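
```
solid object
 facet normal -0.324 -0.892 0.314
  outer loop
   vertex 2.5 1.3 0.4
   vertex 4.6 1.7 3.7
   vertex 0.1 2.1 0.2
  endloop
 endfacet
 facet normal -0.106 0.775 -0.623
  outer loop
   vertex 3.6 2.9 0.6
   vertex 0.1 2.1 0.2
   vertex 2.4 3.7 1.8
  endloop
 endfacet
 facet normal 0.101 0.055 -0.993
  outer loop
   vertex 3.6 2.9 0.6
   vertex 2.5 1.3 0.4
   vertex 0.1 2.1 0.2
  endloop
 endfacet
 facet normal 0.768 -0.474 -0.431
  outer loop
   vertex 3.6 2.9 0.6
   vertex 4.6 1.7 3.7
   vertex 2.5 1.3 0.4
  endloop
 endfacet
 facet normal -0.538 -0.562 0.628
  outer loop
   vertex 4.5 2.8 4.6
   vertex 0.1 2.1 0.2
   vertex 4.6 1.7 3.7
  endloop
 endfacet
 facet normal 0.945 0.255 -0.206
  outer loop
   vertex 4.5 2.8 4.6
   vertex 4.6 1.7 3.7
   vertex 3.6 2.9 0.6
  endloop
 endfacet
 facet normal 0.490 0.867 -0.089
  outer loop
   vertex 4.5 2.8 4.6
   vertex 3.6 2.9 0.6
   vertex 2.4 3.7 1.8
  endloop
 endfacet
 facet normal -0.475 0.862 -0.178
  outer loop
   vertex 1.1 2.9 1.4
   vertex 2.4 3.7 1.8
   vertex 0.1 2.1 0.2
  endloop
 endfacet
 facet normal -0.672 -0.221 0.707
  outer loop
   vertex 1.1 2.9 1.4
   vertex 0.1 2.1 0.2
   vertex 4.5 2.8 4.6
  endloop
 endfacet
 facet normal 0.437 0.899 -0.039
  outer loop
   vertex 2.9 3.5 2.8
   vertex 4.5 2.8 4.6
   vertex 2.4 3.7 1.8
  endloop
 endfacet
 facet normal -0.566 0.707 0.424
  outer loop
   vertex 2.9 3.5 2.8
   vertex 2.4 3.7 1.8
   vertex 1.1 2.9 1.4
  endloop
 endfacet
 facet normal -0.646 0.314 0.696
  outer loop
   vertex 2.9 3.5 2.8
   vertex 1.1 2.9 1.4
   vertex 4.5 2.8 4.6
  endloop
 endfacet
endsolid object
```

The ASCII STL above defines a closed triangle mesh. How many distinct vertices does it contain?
8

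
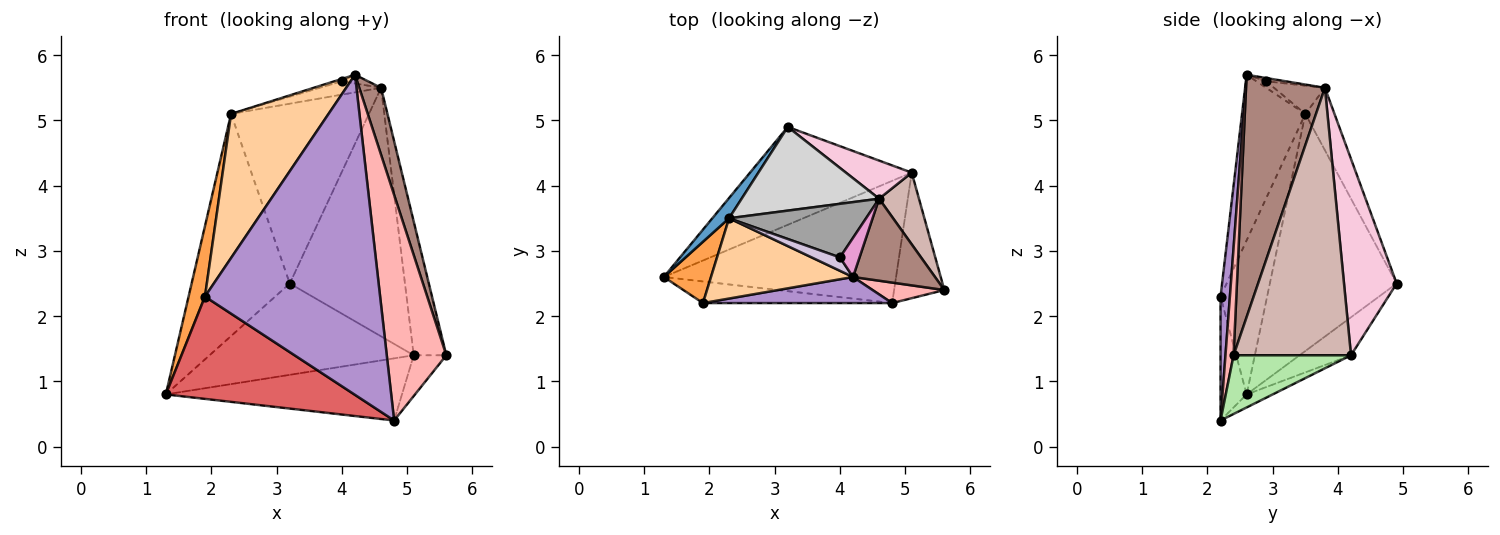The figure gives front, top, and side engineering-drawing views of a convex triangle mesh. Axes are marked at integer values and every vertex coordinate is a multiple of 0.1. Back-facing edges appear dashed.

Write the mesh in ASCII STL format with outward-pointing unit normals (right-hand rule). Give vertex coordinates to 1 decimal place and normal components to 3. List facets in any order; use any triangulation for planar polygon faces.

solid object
 facet normal -0.790 0.611 0.056
  outer loop
   vertex 2.3 3.5 5.1
   vertex 3.2 4.9 2.5
   vertex 1.3 2.6 0.8
  endloop
 endfacet
 facet normal -0.169 0.672 -0.720
  outer loop
   vertex 5.1 4.2 1.4
   vertex 1.3 2.6 0.8
   vertex 3.2 4.9 2.5
  endloop
 endfacet
 facet normal -0.906 -0.319 0.277
  outer loop
   vertex 1.9 2.2 2.3
   vertex 2.3 3.5 5.1
   vertex 1.3 2.6 0.8
  endloop
 endfacet
 facet normal -0.494 -0.760 0.423
  outer loop
   vertex 1.9 2.2 2.3
   vertex 4.2 2.6 5.7
   vertex 2.3 3.5 5.1
  endloop
 endfacet
 facet normal -0.050 0.453 -0.890
  outer loop
   vertex 4.8 2.2 0.4
   vertex 1.3 2.6 0.8
   vertex 5.1 4.2 1.4
  endloop
 endfacet
 facet normal 0.743 0.207 -0.636
  outer loop
   vertex 4.8 2.2 0.4
   vertex 5.1 4.2 1.4
   vertex 5.6 2.4 1.4
  endloop
 endfacet
 facet normal -0.134 -0.970 -0.205
  outer loop
   vertex 4.8 2.2 0.4
   vertex 1.9 2.2 2.3
   vertex 1.3 2.6 0.8
  endloop
 endfacet
 facet normal 0.135 -0.987 0.090
  outer loop
   vertex 4.8 2.2 0.4
   vertex 5.6 2.4 1.4
   vertex 4.2 2.6 5.7
  endloop
 endfacet
 facet normal 0.053 -0.995 0.081
  outer loop
   vertex 4.8 2.2 0.4
   vertex 4.2 2.6 5.7
   vertex 1.9 2.2 2.3
  endloop
 endfacet
 facet normal -0.221 0.172 0.960
  outer loop
   vertex 4.0 2.9 5.6
   vertex 2.3 3.5 5.1
   vertex 4.2 2.6 5.7
  endloop
 endfacet
 facet normal 0.916 -0.254 0.310
  outer loop
   vertex 4.6 3.8 5.5
   vertex 4.2 2.6 5.7
   vertex 5.6 2.4 1.4
  endloop
 endfacet
 facet normal 0.954 0.265 0.142
  outer loop
   vertex 4.6 3.8 5.5
   vertex 5.6 2.4 1.4
   vertex 5.1 4.2 1.4
  endloop
 endfacet
 facet normal -0.161 0.214 0.964
  outer loop
   vertex 4.6 3.8 5.5
   vertex 4.0 2.9 5.6
   vertex 4.2 2.6 5.7
  endloop
 endfacet
 facet normal 0.412 0.901 0.138
  outer loop
   vertex 4.6 3.8 5.5
   vertex 5.1 4.2 1.4
   vertex 3.2 4.9 2.5
  endloop
 endfacet
 facet normal -0.196 0.237 0.952
  outer loop
   vertex 4.6 3.8 5.5
   vertex 2.3 3.5 5.1
   vertex 4.0 2.9 5.6
  endloop
 endfacet
 facet normal -0.188 0.890 0.414
  outer loop
   vertex 4.6 3.8 5.5
   vertex 3.2 4.9 2.5
   vertex 2.3 3.5 5.1
  endloop
 endfacet
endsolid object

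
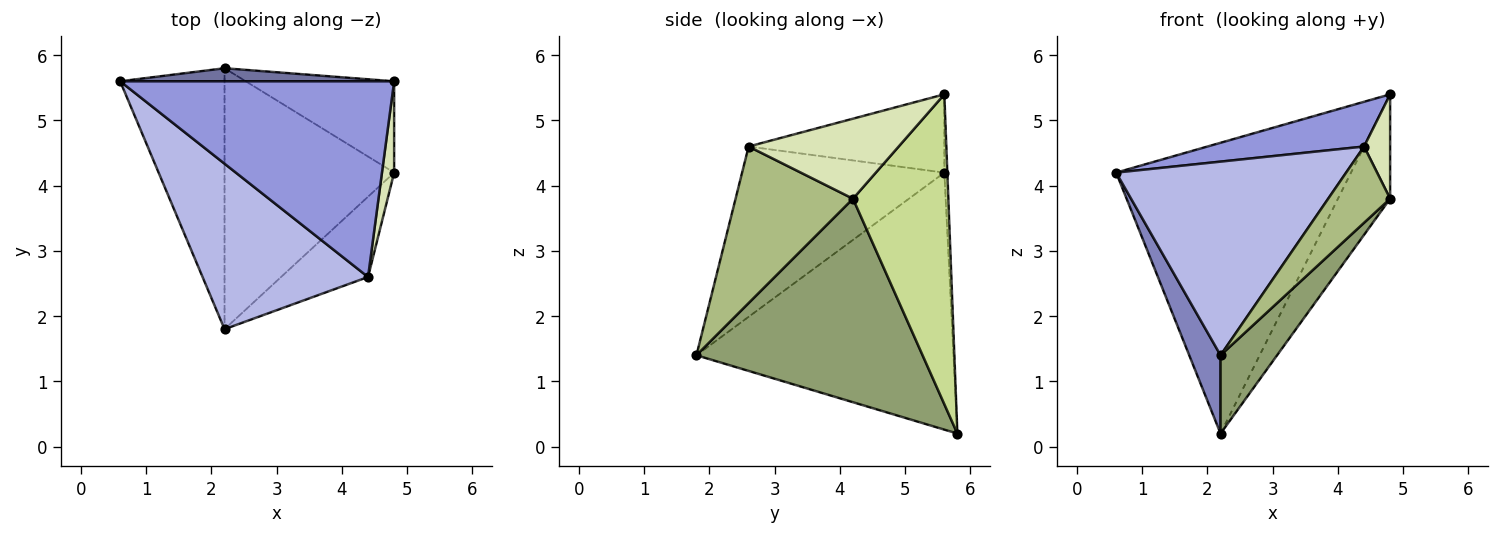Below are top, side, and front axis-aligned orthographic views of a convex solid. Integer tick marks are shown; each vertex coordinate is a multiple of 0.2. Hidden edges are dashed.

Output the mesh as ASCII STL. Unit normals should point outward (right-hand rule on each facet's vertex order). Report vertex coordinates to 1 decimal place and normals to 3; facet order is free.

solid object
 facet normal -0.013 0.999 0.045
  outer loop
   vertex 2.2 5.8 0.2
   vertex 0.6 5.6 4.2
   vertex 4.8 5.6 5.4
  endloop
 endfacet
 facet normal -0.921 -0.112 -0.374
  outer loop
   vertex 2.2 5.8 0.2
   vertex 2.2 1.8 1.4
   vertex 0.6 5.6 4.2
  endloop
 endfacet
 facet normal -0.268 -0.215 0.939
  outer loop
   vertex 4.4 2.6 4.6
   vertex 4.8 5.6 5.4
   vertex 0.6 5.6 4.2
  endloop
 endfacet
 facet normal -0.556 -0.632 0.540
  outer loop
   vertex 4.4 2.6 4.6
   vertex 0.6 5.6 4.2
   vertex 2.2 1.8 1.4
  endloop
 endfacet
 facet normal 0.754 -0.189 -0.629
  outer loop
   vertex 4.8 4.2 3.8
   vertex 2.2 1.8 1.4
   vertex 2.2 5.8 0.2
  endloop
 endfacet
 facet normal 0.794 -0.419 -0.441
  outer loop
   vertex 4.8 4.2 3.8
   vertex 4.4 2.6 4.6
   vertex 2.2 1.8 1.4
  endloop
 endfacet
 facet normal 0.809 0.443 -0.387
  outer loop
   vertex 4.8 4.2 3.8
   vertex 2.2 5.8 0.2
   vertex 4.8 5.6 5.4
  endloop
 endfacet
 facet normal 0.974 -0.169 0.148
  outer loop
   vertex 4.8 4.2 3.8
   vertex 4.8 5.6 5.4
   vertex 4.4 2.6 4.6
  endloop
 endfacet
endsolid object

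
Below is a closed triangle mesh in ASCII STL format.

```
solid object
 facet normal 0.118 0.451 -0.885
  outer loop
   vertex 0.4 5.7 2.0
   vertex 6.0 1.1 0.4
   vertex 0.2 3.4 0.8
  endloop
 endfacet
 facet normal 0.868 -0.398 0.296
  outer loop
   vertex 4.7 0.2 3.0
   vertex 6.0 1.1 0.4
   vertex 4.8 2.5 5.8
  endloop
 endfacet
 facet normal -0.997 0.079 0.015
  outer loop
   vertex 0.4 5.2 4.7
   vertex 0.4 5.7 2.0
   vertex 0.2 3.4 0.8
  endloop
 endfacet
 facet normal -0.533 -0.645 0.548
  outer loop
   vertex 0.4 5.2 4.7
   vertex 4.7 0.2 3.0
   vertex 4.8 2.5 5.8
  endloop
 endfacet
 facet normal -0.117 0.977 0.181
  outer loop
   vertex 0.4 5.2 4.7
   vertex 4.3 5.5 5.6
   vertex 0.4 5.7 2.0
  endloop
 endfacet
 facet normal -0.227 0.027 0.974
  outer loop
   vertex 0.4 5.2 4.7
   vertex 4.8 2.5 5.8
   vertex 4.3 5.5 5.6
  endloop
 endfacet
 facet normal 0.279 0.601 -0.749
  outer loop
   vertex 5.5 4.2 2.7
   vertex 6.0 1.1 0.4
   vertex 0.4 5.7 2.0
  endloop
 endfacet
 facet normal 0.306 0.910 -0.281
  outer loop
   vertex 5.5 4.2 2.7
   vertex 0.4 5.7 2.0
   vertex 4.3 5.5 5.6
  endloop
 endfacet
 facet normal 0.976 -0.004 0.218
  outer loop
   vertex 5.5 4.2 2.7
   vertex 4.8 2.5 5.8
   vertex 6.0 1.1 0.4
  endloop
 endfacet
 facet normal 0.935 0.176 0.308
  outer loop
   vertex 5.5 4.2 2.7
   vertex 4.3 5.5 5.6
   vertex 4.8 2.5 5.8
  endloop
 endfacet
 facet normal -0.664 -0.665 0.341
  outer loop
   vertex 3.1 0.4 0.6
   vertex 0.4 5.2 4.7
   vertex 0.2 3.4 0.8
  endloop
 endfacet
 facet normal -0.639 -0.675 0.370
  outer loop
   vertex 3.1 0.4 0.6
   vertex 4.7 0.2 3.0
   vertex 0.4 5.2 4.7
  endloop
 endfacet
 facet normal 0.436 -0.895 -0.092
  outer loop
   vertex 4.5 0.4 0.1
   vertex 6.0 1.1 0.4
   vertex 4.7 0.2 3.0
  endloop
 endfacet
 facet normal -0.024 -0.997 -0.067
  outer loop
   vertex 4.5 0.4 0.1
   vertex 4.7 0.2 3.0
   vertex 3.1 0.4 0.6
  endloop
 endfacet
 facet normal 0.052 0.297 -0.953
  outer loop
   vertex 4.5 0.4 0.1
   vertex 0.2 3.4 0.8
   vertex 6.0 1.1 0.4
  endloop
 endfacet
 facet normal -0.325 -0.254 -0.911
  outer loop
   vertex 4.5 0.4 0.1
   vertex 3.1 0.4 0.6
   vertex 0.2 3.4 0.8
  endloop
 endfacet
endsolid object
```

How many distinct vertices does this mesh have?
10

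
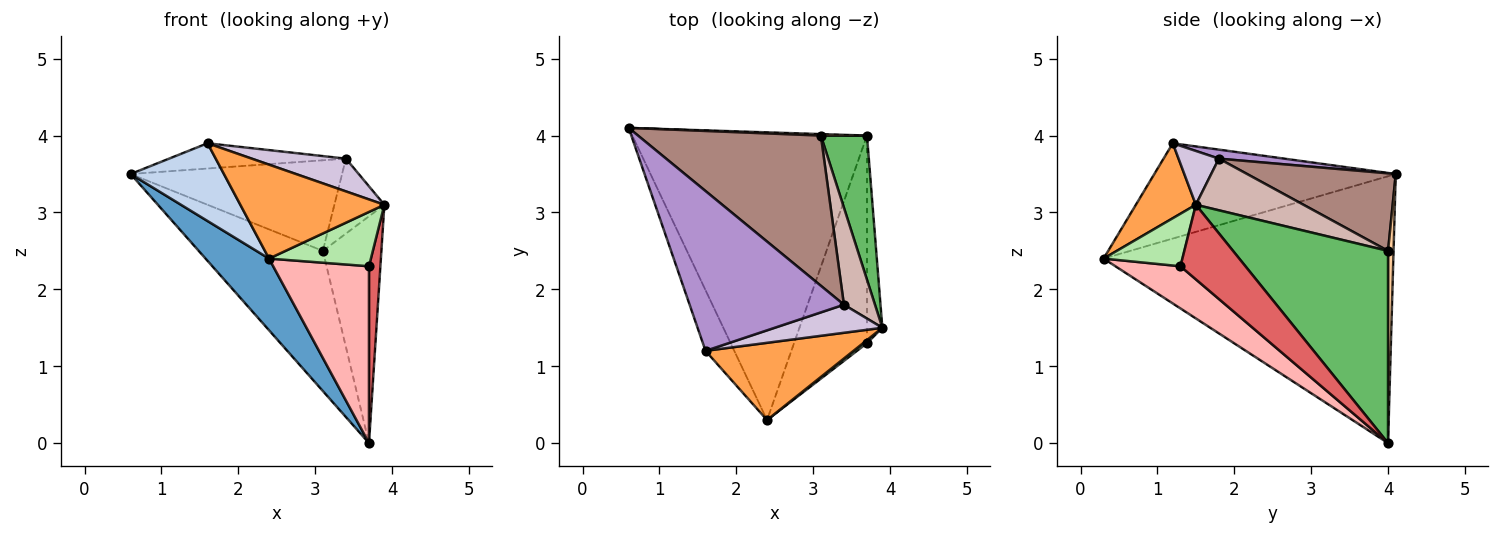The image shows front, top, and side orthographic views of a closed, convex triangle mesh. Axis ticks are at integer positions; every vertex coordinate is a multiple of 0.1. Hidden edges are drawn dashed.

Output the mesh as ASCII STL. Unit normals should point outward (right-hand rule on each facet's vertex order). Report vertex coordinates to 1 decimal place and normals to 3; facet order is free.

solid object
 facet normal -0.741 -0.162 -0.652
  outer loop
   vertex 3.7 4.0 0.0
   vertex 2.4 0.3 2.4
   vertex 0.6 4.1 3.5
  endloop
 endfacet
 facet normal -0.898 -0.347 -0.271
  outer loop
   vertex 1.6 1.2 3.9
   vertex 0.6 4.1 3.5
   vertex 2.4 0.3 2.4
  endloop
 endfacet
 facet normal 0.306 -0.735 0.605
  outer loop
   vertex 1.6 1.2 3.9
   vertex 2.4 0.3 2.4
   vertex 3.9 1.5 3.1
  endloop
 endfacet
 facet normal 0.044 0.999 0.011
  outer loop
   vertex 3.1 4.0 2.5
   vertex 3.7 4.0 0.0
   vertex 0.6 4.1 3.5
  endloop
 endfacet
 facet normal 0.913 0.345 0.219
  outer loop
   vertex 3.1 4.0 2.5
   vertex 3.9 1.5 3.1
   vertex 3.7 4.0 0.0
  endloop
 endfacet
 facet normal 0.611 -0.790 0.045
  outer loop
   vertex 3.7 1.3 2.3
   vertex 3.9 1.5 3.1
   vertex 2.4 0.3 2.4
  endloop
 endfacet
 facet normal 0.965 -0.169 -0.199
  outer loop
   vertex 3.7 1.3 2.3
   vertex 3.7 4.0 0.0
   vertex 3.9 1.5 3.1
  endloop
 endfacet
 facet normal 0.403 -0.593 -0.697
  outer loop
   vertex 3.7 1.3 2.3
   vertex 2.4 0.3 2.4
   vertex 3.7 4.0 0.0
  endloop
 endfacet
 facet normal 0.058 0.156 0.986
  outer loop
   vertex 3.4 1.8 3.7
   vertex 0.6 4.1 3.5
   vertex 1.6 1.2 3.9
  endloop
 endfacet
 facet normal 0.309 -0.722 0.619
  outer loop
   vertex 3.4 1.8 3.7
   vertex 1.6 1.2 3.9
   vertex 3.9 1.5 3.1
  endloop
 endfacet
 facet normal 0.341 0.486 0.805
  outer loop
   vertex 3.4 1.8 3.7
   vertex 3.1 4.0 2.5
   vertex 0.6 4.1 3.5
  endloop
 endfacet
 facet normal 0.796 0.370 0.479
  outer loop
   vertex 3.4 1.8 3.7
   vertex 3.9 1.5 3.1
   vertex 3.1 4.0 2.5
  endloop
 endfacet
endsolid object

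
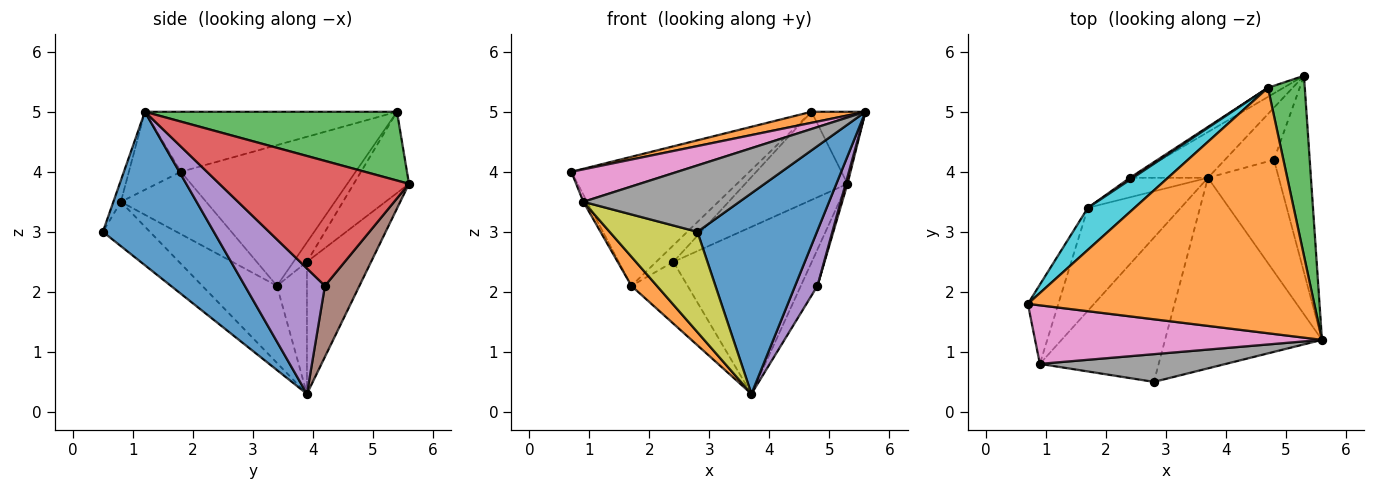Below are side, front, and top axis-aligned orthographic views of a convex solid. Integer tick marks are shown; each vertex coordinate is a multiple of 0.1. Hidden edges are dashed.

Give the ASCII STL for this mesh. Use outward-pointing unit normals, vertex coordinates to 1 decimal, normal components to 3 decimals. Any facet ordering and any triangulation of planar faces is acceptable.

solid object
 facet normal 0.558 -0.601 -0.571
  outer loop
   vertex 2.8 0.5 3.0
   vertex 3.7 3.9 0.3
   vertex 5.6 1.2 5.0
  endloop
 endfacet
 facet normal -0.205 -0.044 0.978
  outer loop
   vertex 4.7 5.4 5.0
   vertex 0.7 1.8 4.0
   vertex 5.6 1.2 5.0
  endloop
 endfacet
 facet normal 0.866 0.186 0.464
  outer loop
   vertex 4.7 5.4 5.0
   vertex 5.6 1.2 5.0
   vertex 5.3 5.6 3.8
  endloop
 endfacet
 facet normal 0.961 -0.009 -0.275
  outer loop
   vertex 4.8 4.2 2.1
   vertex 5.3 5.6 3.8
   vertex 5.6 1.2 5.0
  endloop
 endfacet
 facet normal 0.846 -0.236 -0.478
  outer loop
   vertex 4.8 4.2 2.1
   vertex 5.6 1.2 5.0
   vertex 3.7 3.9 0.3
  endloop
 endfacet
 facet normal 0.764 0.369 -0.529
  outer loop
   vertex 4.8 4.2 2.1
   vertex 3.7 3.9 0.3
   vertex 5.3 5.6 3.8
  endloop
 endfacet
 facet normal -0.231 -0.472 0.851
  outer loop
   vertex 0.9 0.8 3.5
   vertex 5.6 1.2 5.0
   vertex 0.7 1.8 4.0
  endloop
 endfacet
 facet normal -0.044 -0.922 0.385
  outer loop
   vertex 0.9 0.8 3.5
   vertex 2.8 0.5 3.0
   vertex 5.6 1.2 5.0
  endloop
 endfacet
 facet normal -0.293 -0.546 -0.785
  outer loop
   vertex 0.9 0.8 3.5
   vertex 3.7 3.9 0.3
   vertex 2.8 0.5 3.0
  endloop
 endfacet
 facet normal -0.682 0.695 0.226
  outer loop
   vertex 1.7 3.4 2.1
   vertex 0.7 1.8 4.0
   vertex 4.7 5.4 5.0
  endloop
 endfacet
 facet normal -0.898 0.040 -0.439
  outer loop
   vertex 1.7 3.4 2.1
   vertex 0.9 0.8 3.5
   vertex 0.7 1.8 4.0
  endloop
 endfacet
 facet normal -0.624 -0.213 -0.752
  outer loop
   vertex 1.7 3.4 2.1
   vertex 3.7 3.9 0.3
   vertex 0.9 0.8 3.5
  endloop
 endfacet
 facet normal -0.473 0.876 -0.091
  outer loop
   vertex 2.4 3.9 2.5
   vertex 4.7 5.4 5.0
   vertex 5.3 5.6 3.8
  endloop
 endfacet
 facet normal -0.614 0.784 0.094
  outer loop
   vertex 2.4 3.9 2.5
   vertex 1.7 3.4 2.1
   vertex 4.7 5.4 5.0
  endloop
 endfacet
 facet normal -0.408 0.881 -0.241
  outer loop
   vertex 2.4 3.9 2.5
   vertex 5.3 5.6 3.8
   vertex 3.7 3.9 0.3
  endloop
 endfacet
 facet normal -0.454 0.850 -0.268
  outer loop
   vertex 2.4 3.9 2.5
   vertex 3.7 3.9 0.3
   vertex 1.7 3.4 2.1
  endloop
 endfacet
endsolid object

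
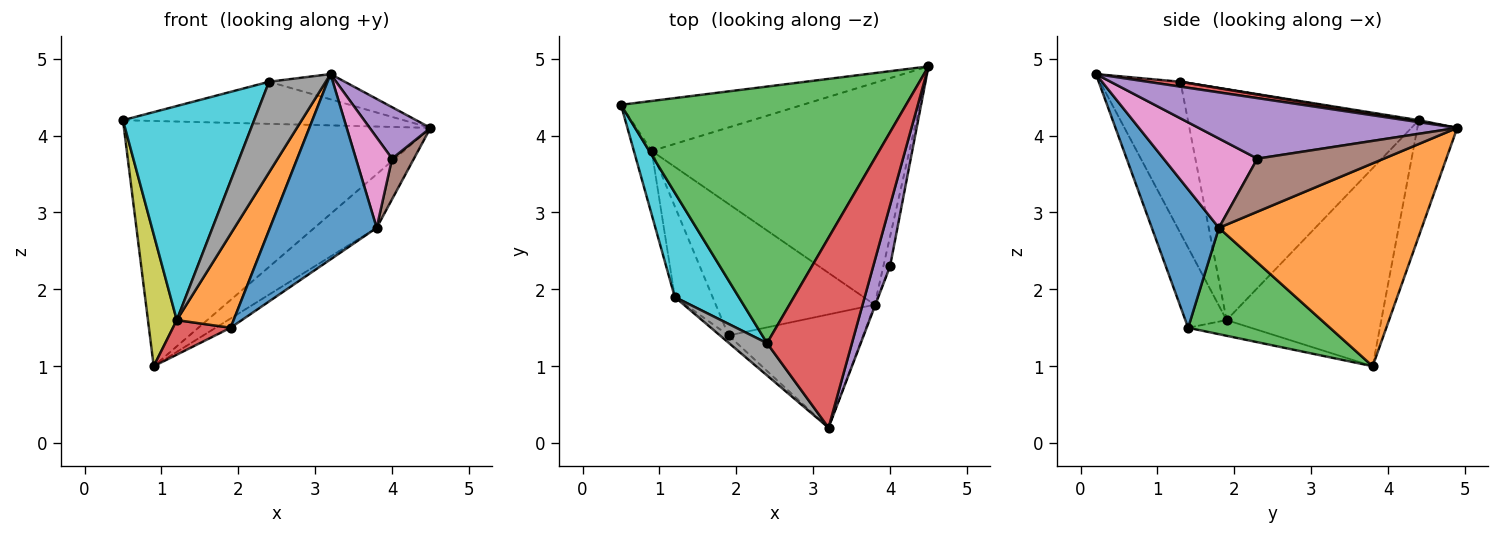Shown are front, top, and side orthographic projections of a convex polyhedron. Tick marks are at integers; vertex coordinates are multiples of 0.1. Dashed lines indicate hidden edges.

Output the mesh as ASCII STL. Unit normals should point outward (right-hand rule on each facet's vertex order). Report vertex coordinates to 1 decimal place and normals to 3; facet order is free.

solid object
 facet normal -0.126 0.972 -0.198
  outer loop
   vertex 0.9 3.8 1.0
   vertex 0.5 4.4 4.2
   vertex 4.5 4.9 4.1
  endloop
 endfacet
 facet normal 0.608 0.186 -0.772
  outer loop
   vertex 3.8 1.8 2.8
   vertex 0.9 3.8 1.0
   vertex 4.5 4.9 4.1
  endloop
 endfacet
 facet normal 0.004 0.162 0.987
  outer loop
   vertex 2.4 1.3 4.7
   vertex 4.5 4.9 4.1
   vertex 0.5 4.4 4.2
  endloop
 endfacet
 facet normal 0.057 0.132 0.990
  outer loop
   vertex 2.4 1.3 4.7
   vertex 3.2 0.2 4.8
   vertex 4.5 4.9 4.1
  endloop
 endfacet
 facet normal 0.940 -0.221 0.262
  outer loop
   vertex 4.0 2.3 3.7
   vertex 4.5 4.9 4.1
   vertex 3.2 0.2 4.8
  endloop
 endfacet
 facet normal 0.978 -0.169 -0.123
  outer loop
   vertex 4.0 2.3 3.7
   vertex 3.8 1.8 2.8
   vertex 4.5 4.9 4.1
  endloop
 endfacet
 facet normal 0.933 -0.359 -0.008
  outer loop
   vertex 4.0 2.3 3.7
   vertex 3.2 0.2 4.8
   vertex 3.8 1.8 2.8
  endloop
 endfacet
 facet normal -0.801 -0.564 0.201
  outer loop
   vertex 1.2 1.9 1.6
   vertex 3.2 0.2 4.8
   vertex 2.4 1.3 4.7
  endloop
 endfacet
 facet normal -0.979 -0.182 -0.088
  outer loop
   vertex 1.2 1.9 1.6
   vertex 0.5 4.4 4.2
   vertex 0.9 3.8 1.0
  endloop
 endfacet
 facet normal -0.845 -0.480 0.234
  outer loop
   vertex 1.2 1.9 1.6
   vertex 2.4 1.3 4.7
   vertex 0.5 4.4 4.2
  endloop
 endfacet
 facet normal 0.473 -0.752 -0.460
  outer loop
   vertex 1.9 1.4 1.5
   vertex 3.8 1.8 2.8
   vertex 3.2 0.2 4.8
  endloop
 endfacet
 facet normal -0.586 -0.808 -0.063
  outer loop
   vertex 1.9 1.4 1.5
   vertex 3.2 0.2 4.8
   vertex 1.2 1.9 1.6
  endloop
 endfacet
 facet normal 0.555 0.059 -0.830
  outer loop
   vertex 1.9 1.4 1.5
   vertex 0.9 3.8 1.0
   vertex 3.8 1.8 2.8
  endloop
 endfacet
 facet normal -0.362 -0.332 -0.871
  outer loop
   vertex 1.9 1.4 1.5
   vertex 1.2 1.9 1.6
   vertex 0.9 3.8 1.0
  endloop
 endfacet
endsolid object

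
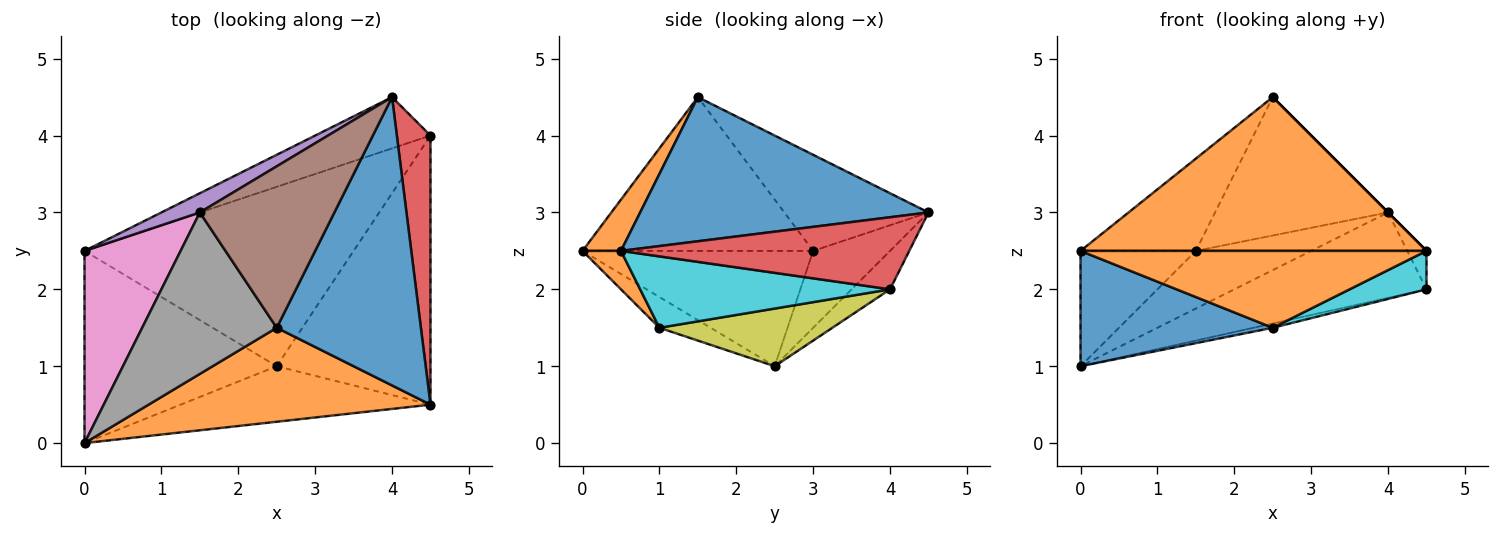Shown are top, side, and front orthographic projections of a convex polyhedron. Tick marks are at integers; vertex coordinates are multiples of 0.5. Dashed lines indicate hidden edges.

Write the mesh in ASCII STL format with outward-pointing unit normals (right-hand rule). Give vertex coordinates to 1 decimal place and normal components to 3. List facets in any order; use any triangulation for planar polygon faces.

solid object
 facet normal 0.707 0.000 0.707
  outer loop
   vertex 2.5 1.5 4.5
   vertex 4.5 0.5 2.5
   vertex 4.0 4.5 3.0
  endloop
 endfacet
 facet normal 0.094 -0.849 0.519
  outer loop
   vertex 0.0 0.0 2.5
   vertex 4.5 0.5 2.5
   vertex 2.5 1.5 4.5
  endloop
 endfacet
 facet normal -0.169 0.845 -0.507
  outer loop
   vertex 4.5 4.0 2.0
   vertex 0.0 2.5 1.0
   vertex 4.0 4.5 3.0
  endloop
 endfacet
 facet normal 0.905 0.060 0.422
  outer loop
   vertex 4.5 4.0 2.0
   vertex 4.0 4.5 3.0
   vertex 4.5 0.5 2.5
  endloop
 endfacet
 facet normal -0.535 0.802 0.267
  outer loop
   vertex 1.5 3.0 2.5
   vertex 4.0 4.5 3.0
   vertex 0.0 2.5 1.0
  endloop
 endfacet
 facet normal -0.477 0.572 0.667
  outer loop
   vertex 1.5 3.0 2.5
   vertex 2.5 1.5 4.5
   vertex 4.0 4.5 3.0
  endloop
 endfacet
 facet normal -0.717 0.359 0.598
  outer loop
   vertex 1.5 3.0 2.5
   vertex 0.0 2.5 1.0
   vertex 0.0 0.0 2.5
  endloop
 endfacet
 facet normal -0.704 0.352 0.616
  outer loop
   vertex 1.5 3.0 2.5
   vertex 0.0 0.0 2.5
   vertex 2.5 1.5 4.5
  endloop
 endfacet
 facet normal 0.209 0.023 -0.978
  outer loop
   vertex 2.5 1.0 1.5
   vertex 0.0 2.5 1.0
   vertex 4.5 4.0 2.0
  endloop
 endfacet
 facet normal 0.418 -0.128 -0.899
  outer loop
   vertex 2.5 1.0 1.5
   vertex 4.5 4.0 2.0
   vertex 4.5 0.5 2.5
  endloop
 endfacet
 facet normal -0.136 -0.510 -0.850
  outer loop
   vertex 2.5 1.0 1.5
   vertex 0.0 0.0 2.5
   vertex 0.0 2.5 1.0
  endloop
 endfacet
 facet normal 0.090 -0.807 -0.583
  outer loop
   vertex 2.5 1.0 1.5
   vertex 4.5 0.5 2.5
   vertex 0.0 0.0 2.5
  endloop
 endfacet
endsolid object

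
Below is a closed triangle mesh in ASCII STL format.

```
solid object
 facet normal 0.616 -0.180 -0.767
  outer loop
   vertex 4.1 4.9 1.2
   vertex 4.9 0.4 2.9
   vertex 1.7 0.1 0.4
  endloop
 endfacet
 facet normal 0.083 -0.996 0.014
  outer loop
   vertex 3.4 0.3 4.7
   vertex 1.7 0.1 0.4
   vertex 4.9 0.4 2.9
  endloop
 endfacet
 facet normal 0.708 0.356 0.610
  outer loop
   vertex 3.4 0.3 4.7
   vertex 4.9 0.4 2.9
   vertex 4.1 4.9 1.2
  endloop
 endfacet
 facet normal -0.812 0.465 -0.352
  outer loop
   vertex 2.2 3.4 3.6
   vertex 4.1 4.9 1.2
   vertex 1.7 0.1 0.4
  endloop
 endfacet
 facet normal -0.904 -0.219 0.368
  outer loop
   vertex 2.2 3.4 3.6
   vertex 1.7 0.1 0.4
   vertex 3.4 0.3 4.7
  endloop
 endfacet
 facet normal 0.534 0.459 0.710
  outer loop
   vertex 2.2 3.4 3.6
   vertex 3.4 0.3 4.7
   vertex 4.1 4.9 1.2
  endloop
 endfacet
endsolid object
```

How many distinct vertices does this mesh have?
5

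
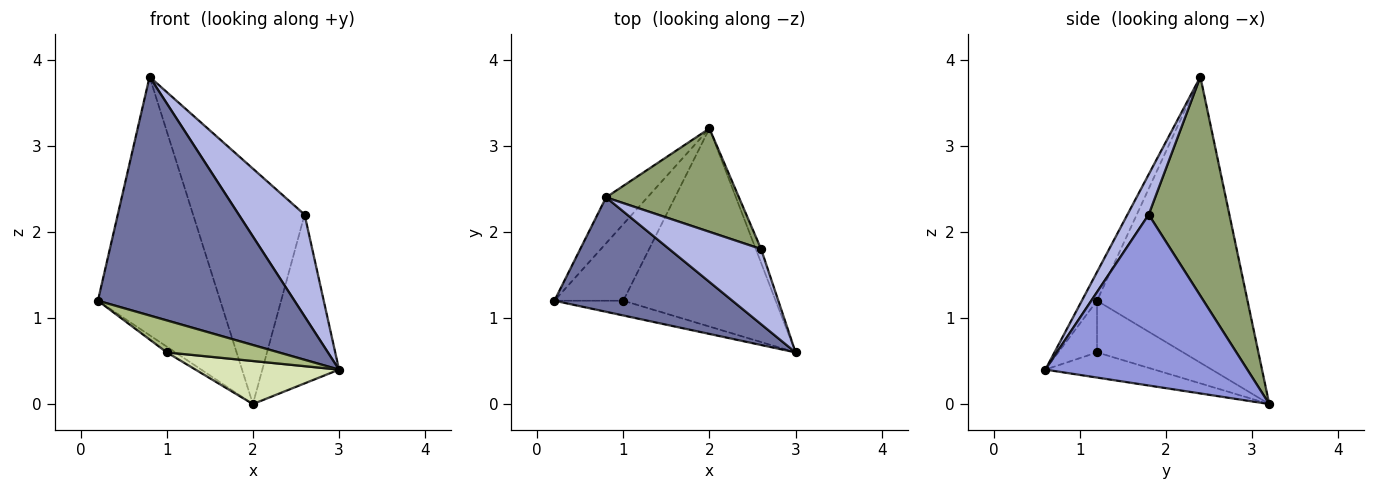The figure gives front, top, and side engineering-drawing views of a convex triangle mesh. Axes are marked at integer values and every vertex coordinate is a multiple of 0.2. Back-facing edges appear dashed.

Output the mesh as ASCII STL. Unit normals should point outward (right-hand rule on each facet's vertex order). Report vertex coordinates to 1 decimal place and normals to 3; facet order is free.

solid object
 facet normal -0.070 -0.900 0.431
  outer loop
   vertex 0.8 2.4 3.8
   vertex 0.2 1.2 1.2
   vertex 3.0 0.6 0.4
  endloop
 endfacet
 facet normal -0.771 0.627 -0.111
  outer loop
   vertex 0.8 2.4 3.8
   vertex 2.0 3.2 0.0
   vertex 0.2 1.2 1.2
  endloop
 endfacet
 facet normal 0.934 0.355 -0.029
  outer loop
   vertex 2.6 1.8 2.2
   vertex 3.0 0.6 0.4
   vertex 2.0 3.2 0.0
  endloop
 endfacet
 facet normal 0.252 -0.779 0.575
  outer loop
   vertex 2.6 1.8 2.2
   vertex 0.8 2.4 3.8
   vertex 3.0 0.6 0.4
  endloop
 endfacet
 facet normal 0.552 0.763 0.335
  outer loop
   vertex 2.6 1.8 2.2
   vertex 2.0 3.2 0.0
   vertex 0.8 2.4 3.8
  endloop
 endfacet
 facet normal -0.300 -0.866 -0.400
  outer loop
   vertex 1.0 1.2 0.6
   vertex 3.0 0.6 0.4
   vertex 0.2 1.2 1.2
  endloop
 endfacet
 facet normal -0.599 0.060 -0.799
  outer loop
   vertex 1.0 1.2 0.6
   vertex 0.2 1.2 1.2
   vertex 2.0 3.2 0.0
  endloop
 endfacet
 facet normal -0.159 -0.210 -0.965
  outer loop
   vertex 1.0 1.2 0.6
   vertex 2.0 3.2 0.0
   vertex 3.0 0.6 0.4
  endloop
 endfacet
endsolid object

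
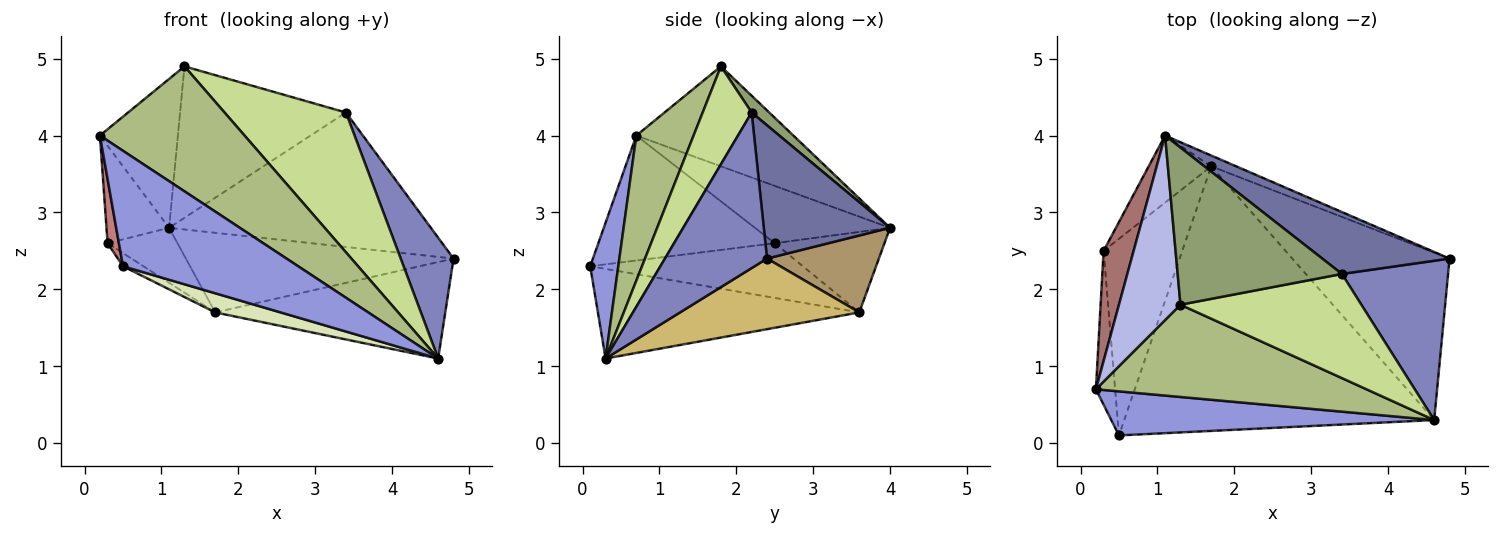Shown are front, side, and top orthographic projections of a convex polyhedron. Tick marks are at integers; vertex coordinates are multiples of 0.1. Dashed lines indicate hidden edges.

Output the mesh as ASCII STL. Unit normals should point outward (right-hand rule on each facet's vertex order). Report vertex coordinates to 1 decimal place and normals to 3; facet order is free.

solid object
 facet normal 0.401 0.832 0.383
  outer loop
   vertex 3.4 2.2 4.3
   vertex 4.8 2.4 2.4
   vertex 1.1 4.0 2.8
  endloop
 endfacet
 facet normal 0.760 -0.393 0.518
  outer loop
   vertex 3.4 2.2 4.3
   vertex 4.6 0.3 1.1
   vertex 4.8 2.4 2.4
  endloop
 endfacet
 facet normal 0.148 -0.924 0.352
  outer loop
   vertex 0.5 0.1 2.3
   vertex 4.6 0.3 1.1
   vertex 0.2 0.7 4.0
  endloop
 endfacet
 facet normal -0.784 0.389 0.483
  outer loop
   vertex 1.3 1.8 4.9
   vertex 1.1 4.0 2.8
   vertex 0.2 0.7 4.0
  endloop
 endfacet
 facet normal 0.073 0.692 0.718
  outer loop
   vertex 1.3 1.8 4.9
   vertex 3.4 2.2 4.3
   vertex 1.1 4.0 2.8
  endloop
 endfacet
 facet normal 0.303 -0.767 0.566
  outer loop
   vertex 1.3 1.8 4.9
   vertex 0.2 0.7 4.0
   vertex 4.6 0.3 1.1
  endloop
 endfacet
 facet normal 0.308 -0.763 0.568
  outer loop
   vertex 1.3 1.8 4.9
   vertex 4.6 0.3 1.1
   vertex 3.4 2.2 4.3
  endloop
 endfacet
 facet normal -0.277 -0.069 -0.958
  outer loop
   vertex 1.7 3.6 1.7
   vertex 4.6 0.3 1.1
   vertex 0.5 0.1 2.3
  endloop
 endfacet
 facet normal 0.382 0.916 -0.124
  outer loop
   vertex 1.7 3.6 1.7
   vertex 1.1 4.0 2.8
   vertex 4.8 2.4 2.4
  endloop
 endfacet
 facet normal 0.362 0.465 -0.807
  outer loop
   vertex 1.7 3.6 1.7
   vertex 4.8 2.4 2.4
   vertex 4.6 0.3 1.1
  endloop
 endfacet
 facet normal -0.705 0.449 -0.548
  outer loop
   vertex 0.3 2.5 2.6
   vertex 1.1 4.0 2.8
   vertex 1.7 3.6 1.7
  endloop
 endfacet
 facet normal -0.570 0.055 -0.820
  outer loop
   vertex 0.3 2.5 2.6
   vertex 1.7 3.6 1.7
   vertex 0.5 0.1 2.3
  endloop
 endfacet
 facet normal -0.819 0.380 0.430
  outer loop
   vertex 0.3 2.5 2.6
   vertex 0.2 0.7 4.0
   vertex 1.1 4.0 2.8
  endloop
 endfacet
 facet normal -0.986 -0.063 -0.152
  outer loop
   vertex 0.3 2.5 2.6
   vertex 0.5 0.1 2.3
   vertex 0.2 0.7 4.0
  endloop
 endfacet
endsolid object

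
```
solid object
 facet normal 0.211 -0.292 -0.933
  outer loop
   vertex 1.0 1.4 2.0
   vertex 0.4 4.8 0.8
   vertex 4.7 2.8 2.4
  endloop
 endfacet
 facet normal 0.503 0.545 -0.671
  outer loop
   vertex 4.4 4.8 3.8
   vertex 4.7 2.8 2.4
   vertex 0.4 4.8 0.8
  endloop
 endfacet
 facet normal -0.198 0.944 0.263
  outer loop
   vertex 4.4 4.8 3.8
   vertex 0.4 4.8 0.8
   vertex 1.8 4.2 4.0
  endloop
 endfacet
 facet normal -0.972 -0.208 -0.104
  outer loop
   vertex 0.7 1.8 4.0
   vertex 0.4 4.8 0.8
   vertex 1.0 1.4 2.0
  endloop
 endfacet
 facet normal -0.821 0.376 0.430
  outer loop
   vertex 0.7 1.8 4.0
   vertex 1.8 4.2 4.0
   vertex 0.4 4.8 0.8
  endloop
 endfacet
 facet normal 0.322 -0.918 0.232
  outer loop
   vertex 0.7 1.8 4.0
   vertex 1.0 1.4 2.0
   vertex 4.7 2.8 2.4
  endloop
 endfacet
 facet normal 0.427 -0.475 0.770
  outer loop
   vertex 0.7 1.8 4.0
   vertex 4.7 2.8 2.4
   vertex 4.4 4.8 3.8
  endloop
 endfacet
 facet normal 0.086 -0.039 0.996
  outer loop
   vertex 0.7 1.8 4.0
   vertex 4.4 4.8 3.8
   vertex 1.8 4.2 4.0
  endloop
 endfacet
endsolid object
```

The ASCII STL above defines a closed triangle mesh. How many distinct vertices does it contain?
6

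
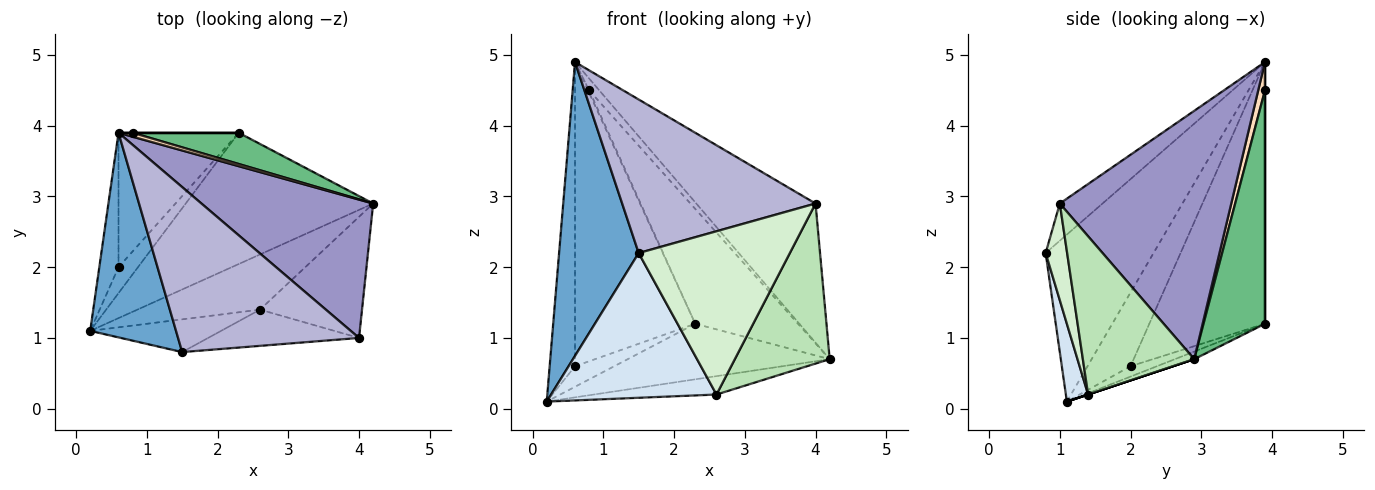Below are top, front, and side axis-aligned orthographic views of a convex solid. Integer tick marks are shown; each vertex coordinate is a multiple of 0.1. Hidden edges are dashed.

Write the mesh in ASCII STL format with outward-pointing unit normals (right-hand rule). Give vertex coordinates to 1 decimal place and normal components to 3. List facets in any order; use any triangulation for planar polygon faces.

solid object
 facet normal -0.744 -0.549 0.382
  outer loop
   vertex 1.5 0.8 2.2
   vertex 0.6 3.9 4.9
   vertex 0.2 1.1 0.1
  endloop
 endfacet
 facet normal -0.037 0.389 -0.920
  outer loop
   vertex 2.3 3.9 1.2
   vertex 4.2 2.9 0.7
   vertex 0.2 1.1 0.1
  endloop
 endfacet
 facet normal 0.000 0.316 -0.949
  outer loop
   vertex 2.6 1.4 0.2
   vertex 0.2 1.1 0.1
   vertex 4.2 2.9 0.7
  endloop
 endfacet
 facet normal 0.130 -0.967 -0.219
  outer loop
   vertex 2.6 1.4 0.2
   vertex 1.5 0.8 2.2
   vertex 0.2 1.1 0.1
  endloop
 endfacet
 facet normal -0.841 0.495 -0.219
  outer loop
   vertex 0.6 2.0 0.6
   vertex 0.2 1.1 0.1
   vertex 0.6 3.9 4.9
  endloop
 endfacet
 facet normal -0.385 0.573 -0.723
  outer loop
   vertex 0.6 2.0 0.6
   vertex 2.3 3.9 1.2
   vertex 0.2 1.1 0.1
  endloop
 endfacet
 facet normal -0.660 0.687 -0.303
  outer loop
   vertex 0.6 2.0 0.6
   vertex 0.6 3.9 4.9
   vertex 2.3 3.9 1.2
  endloop
 endfacet
 facet normal 0.535 0.802 0.267
  outer loop
   vertex 0.8 3.9 4.5
   vertex 0.6 3.9 4.9
   vertex 4.2 2.9 0.7
  endloop
 endfacet
 facet normal 0.500 0.836 0.227
  outer loop
   vertex 0.8 3.9 4.5
   vertex 4.2 2.9 0.7
   vertex 2.3 3.9 1.2
  endloop
 endfacet
 facet normal 0.000 1.000 0.000
  outer loop
   vertex 0.8 3.9 4.5
   vertex 2.3 3.9 1.2
   vertex 0.6 3.9 4.9
  endloop
 endfacet
 facet normal 0.683 -0.582 -0.441
  outer loop
   vertex 4.0 1.0 2.9
   vertex 2.6 1.4 0.2
   vertex 4.2 2.9 0.7
  endloop
 endfacet
 facet normal 0.137 -0.967 -0.215
  outer loop
   vertex 4.0 1.0 2.9
   vertex 1.5 0.8 2.2
   vertex 2.6 1.4 0.2
  endloop
 endfacet
 facet normal 0.714 0.497 0.494
  outer loop
   vertex 4.0 1.0 2.9
   vertex 4.2 2.9 0.7
   vertex 0.6 3.9 4.9
  endloop
 endfacet
 facet normal -0.149 -0.674 0.724
  outer loop
   vertex 4.0 1.0 2.9
   vertex 0.6 3.9 4.9
   vertex 1.5 0.8 2.2
  endloop
 endfacet
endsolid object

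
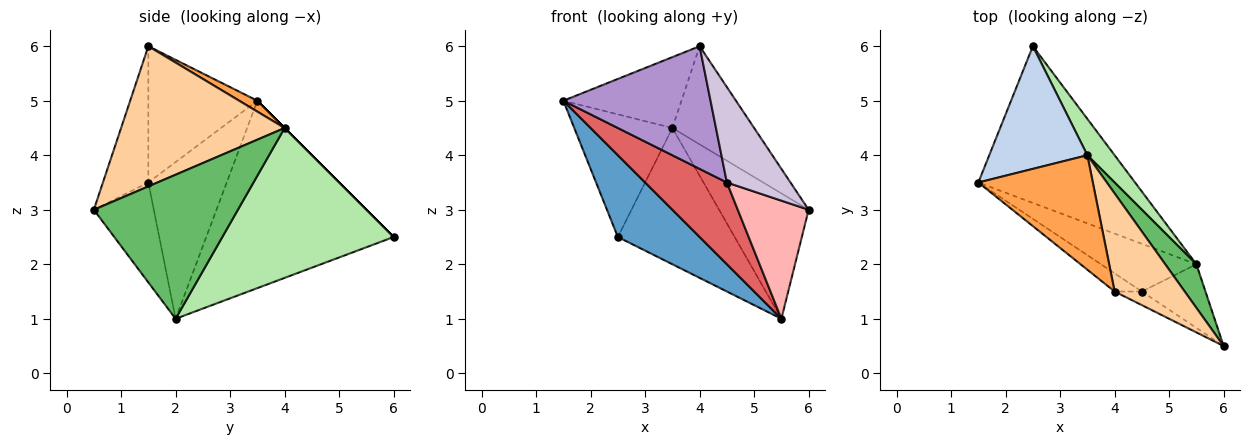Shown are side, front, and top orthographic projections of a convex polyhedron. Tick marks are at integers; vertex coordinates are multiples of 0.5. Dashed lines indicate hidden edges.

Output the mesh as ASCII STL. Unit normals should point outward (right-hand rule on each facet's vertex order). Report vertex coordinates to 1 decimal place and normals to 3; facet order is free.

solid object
 facet normal -0.727 -0.317 -0.608
  outer loop
   vertex 5.5 2.0 1.0
   vertex 1.5 3.5 5.0
   vertex 2.5 6.0 2.5
  endloop
 endfacet
 facet normal 0.000 0.707 0.707
  outer loop
   vertex 3.5 4.0 4.5
   vertex 2.5 6.0 2.5
   vertex 1.5 3.5 5.0
  endloop
 endfacet
 facet normal 0.081 0.525 0.847
  outer loop
   vertex 3.5 4.0 4.5
   vertex 1.5 3.5 5.0
   vertex 4.0 1.5 6.0
  endloop
 endfacet
 facet normal 0.816 0.408 0.408
  outer loop
   vertex 3.5 4.0 4.5
   vertex 4.0 1.5 6.0
   vertex 6.0 0.5 3.0
  endloop
 endfacet
 facet normal 0.835 0.519 0.181
  outer loop
   vertex 3.5 4.0 4.5
   vertex 6.0 0.5 3.0
   vertex 5.5 2.0 1.0
  endloop
 endfacet
 facet normal 0.817 0.557 0.149
  outer loop
   vertex 3.5 4.0 4.5
   vertex 5.5 2.0 1.0
   vertex 2.5 6.0 2.5
  endloop
 endfacet
 facet normal -0.638 -0.665 -0.388
  outer loop
   vertex 4.5 1.5 3.5
   vertex 1.5 3.5 5.0
   vertex 5.5 2.0 1.0
  endloop
 endfacet
 facet normal -0.597 -0.706 -0.380
  outer loop
   vertex 4.5 1.5 3.5
   vertex 5.5 2.0 1.0
   vertex 6.0 0.5 3.0
  endloop
 endfacet
 facet normal -0.591 -0.798 -0.118
  outer loop
   vertex 4.5 1.5 3.5
   vertex 4.0 1.5 6.0
   vertex 1.5 3.5 5.0
  endloop
 endfacet
 facet normal -0.577 -0.808 -0.115
  outer loop
   vertex 4.5 1.5 3.5
   vertex 6.0 0.5 3.0
   vertex 4.0 1.5 6.0
  endloop
 endfacet
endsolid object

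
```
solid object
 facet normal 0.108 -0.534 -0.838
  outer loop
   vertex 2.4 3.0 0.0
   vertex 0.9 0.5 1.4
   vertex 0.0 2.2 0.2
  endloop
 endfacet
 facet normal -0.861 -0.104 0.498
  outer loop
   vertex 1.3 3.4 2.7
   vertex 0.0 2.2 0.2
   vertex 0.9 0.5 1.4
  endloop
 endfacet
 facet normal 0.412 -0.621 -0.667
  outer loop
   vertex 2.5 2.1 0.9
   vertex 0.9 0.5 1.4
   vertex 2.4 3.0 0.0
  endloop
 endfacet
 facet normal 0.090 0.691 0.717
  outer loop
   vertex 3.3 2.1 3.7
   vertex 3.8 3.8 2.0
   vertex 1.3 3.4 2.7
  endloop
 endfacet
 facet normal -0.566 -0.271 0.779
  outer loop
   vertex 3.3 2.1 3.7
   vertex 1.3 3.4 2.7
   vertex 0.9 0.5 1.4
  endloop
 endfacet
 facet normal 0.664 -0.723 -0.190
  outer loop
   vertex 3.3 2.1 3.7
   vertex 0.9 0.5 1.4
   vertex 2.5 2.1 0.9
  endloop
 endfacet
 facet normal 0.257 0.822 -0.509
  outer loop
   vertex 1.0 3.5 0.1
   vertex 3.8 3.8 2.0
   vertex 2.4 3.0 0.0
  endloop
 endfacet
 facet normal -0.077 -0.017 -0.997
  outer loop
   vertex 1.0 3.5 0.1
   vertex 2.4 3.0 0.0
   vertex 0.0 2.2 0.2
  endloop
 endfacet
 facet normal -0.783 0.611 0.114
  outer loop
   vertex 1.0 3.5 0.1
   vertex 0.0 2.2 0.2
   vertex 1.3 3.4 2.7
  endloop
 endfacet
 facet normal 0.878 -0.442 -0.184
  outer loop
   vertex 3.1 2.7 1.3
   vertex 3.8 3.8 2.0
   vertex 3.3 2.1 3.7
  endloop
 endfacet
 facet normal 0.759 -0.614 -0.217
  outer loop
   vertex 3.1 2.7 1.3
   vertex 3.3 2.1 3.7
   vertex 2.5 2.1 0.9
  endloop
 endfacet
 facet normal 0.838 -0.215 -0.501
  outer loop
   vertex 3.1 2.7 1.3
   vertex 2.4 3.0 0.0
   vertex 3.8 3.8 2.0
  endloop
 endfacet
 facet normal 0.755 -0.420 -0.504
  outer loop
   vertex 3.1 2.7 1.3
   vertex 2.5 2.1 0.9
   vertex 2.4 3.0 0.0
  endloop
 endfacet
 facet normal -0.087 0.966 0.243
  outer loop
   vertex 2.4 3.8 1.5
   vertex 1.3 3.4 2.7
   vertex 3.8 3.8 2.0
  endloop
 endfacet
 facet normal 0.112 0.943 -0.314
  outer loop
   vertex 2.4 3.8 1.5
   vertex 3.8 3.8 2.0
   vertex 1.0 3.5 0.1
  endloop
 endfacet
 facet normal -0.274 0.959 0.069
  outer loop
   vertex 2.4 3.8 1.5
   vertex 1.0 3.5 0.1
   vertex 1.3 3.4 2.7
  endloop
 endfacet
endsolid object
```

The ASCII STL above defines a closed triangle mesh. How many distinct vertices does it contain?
10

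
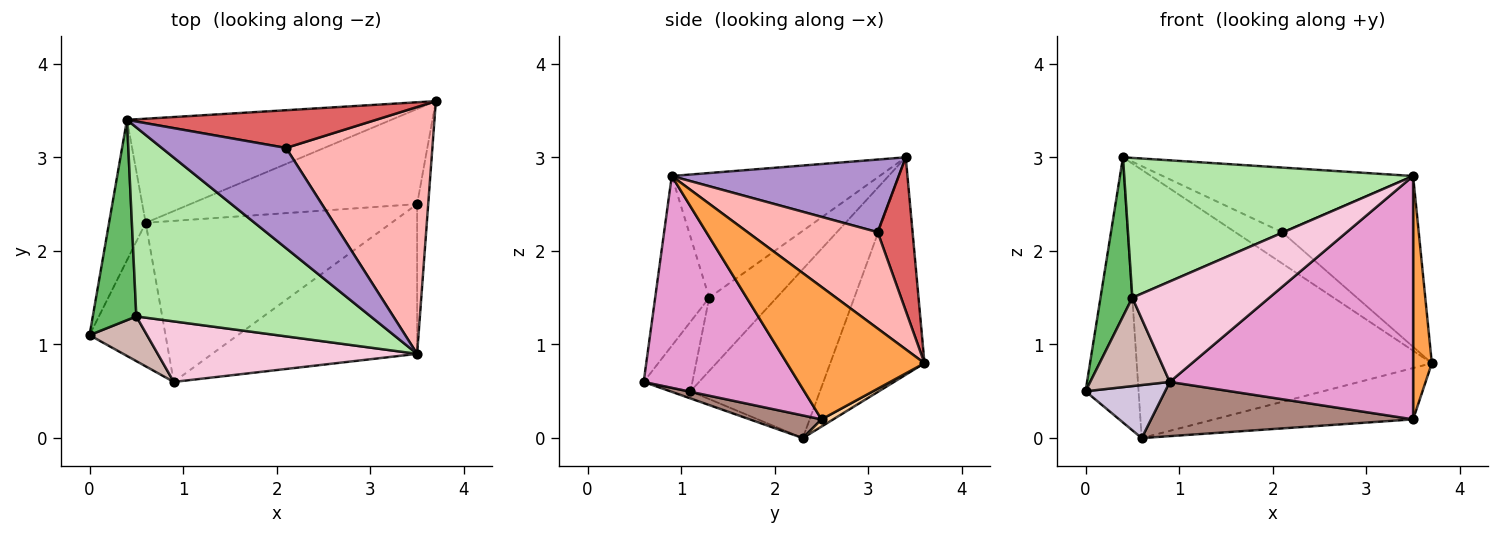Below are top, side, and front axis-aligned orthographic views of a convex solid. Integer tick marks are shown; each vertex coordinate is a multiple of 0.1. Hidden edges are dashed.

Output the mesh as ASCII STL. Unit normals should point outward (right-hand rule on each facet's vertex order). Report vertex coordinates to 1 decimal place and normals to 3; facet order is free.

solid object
 facet normal -0.907 0.372 -0.197
  outer loop
   vertex 0.6 2.3 0.0
   vertex 0.0 1.1 0.5
   vertex 0.4 3.4 3.0
  endloop
 endfacet
 facet normal -0.285 0.894 -0.347
  outer loop
   vertex 0.6 2.3 0.0
   vertex 0.4 3.4 3.0
   vertex 3.7 3.6 0.8
  endloop
 endfacet
 facet normal 0.987 -0.134 -0.083
  outer loop
   vertex 3.5 2.5 0.2
   vertex 3.7 3.6 0.8
   vertex 3.5 0.9 2.8
  endloop
 endfacet
 facet normal 0.028 0.475 -0.880
  outer loop
   vertex 3.5 2.5 0.2
   vertex 0.6 2.3 0.0
   vertex 3.7 3.6 0.8
  endloop
 endfacet
 facet normal -0.796 -0.376 0.473
  outer loop
   vertex 0.5 1.3 1.5
   vertex 0.4 3.4 3.0
   vertex 0.0 1.1 0.5
  endloop
 endfacet
 facet normal -0.393 -0.547 0.739
  outer loop
   vertex 0.5 1.3 1.5
   vertex 3.5 0.9 2.8
   vertex 0.4 3.4 3.0
  endloop
 endfacet
 facet normal 0.429 0.576 0.696
  outer loop
   vertex 2.1 3.1 2.2
   vertex 3.7 3.6 0.8
   vertex 0.4 3.4 3.0
  endloop
 endfacet
 facet normal 0.476 0.500 0.723
  outer loop
   vertex 2.1 3.1 2.2
   vertex 3.5 0.9 2.8
   vertex 3.7 3.6 0.8
  endloop
 endfacet
 facet normal 0.441 0.486 0.754
  outer loop
   vertex 2.1 3.1 2.2
   vertex 0.4 3.4 3.0
   vertex 3.5 0.9 2.8
  endloop
 endfacet
 facet normal -0.088 -0.345 -0.934
  outer loop
   vertex 0.9 0.6 0.6
   vertex 0.0 1.1 0.5
   vertex 0.6 2.3 0.0
  endloop
 endfacet
 facet normal 0.087 -0.318 -0.944
  outer loop
   vertex 0.9 0.6 0.6
   vertex 0.6 2.3 0.0
   vertex 3.5 2.5 0.2
  endloop
 endfacet
 facet normal -0.479 -0.783 0.396
  outer loop
   vertex 0.9 0.6 0.6
   vertex 0.5 1.3 1.5
   vertex 0.0 1.1 0.5
  endloop
 endfacet
 facet normal 0.476 -0.749 -0.461
  outer loop
   vertex 0.9 0.6 0.6
   vertex 3.5 2.5 0.2
   vertex 3.5 0.9 2.8
  endloop
 endfacet
 facet normal -0.320 -0.811 0.489
  outer loop
   vertex 0.9 0.6 0.6
   vertex 3.5 0.9 2.8
   vertex 0.5 1.3 1.5
  endloop
 endfacet
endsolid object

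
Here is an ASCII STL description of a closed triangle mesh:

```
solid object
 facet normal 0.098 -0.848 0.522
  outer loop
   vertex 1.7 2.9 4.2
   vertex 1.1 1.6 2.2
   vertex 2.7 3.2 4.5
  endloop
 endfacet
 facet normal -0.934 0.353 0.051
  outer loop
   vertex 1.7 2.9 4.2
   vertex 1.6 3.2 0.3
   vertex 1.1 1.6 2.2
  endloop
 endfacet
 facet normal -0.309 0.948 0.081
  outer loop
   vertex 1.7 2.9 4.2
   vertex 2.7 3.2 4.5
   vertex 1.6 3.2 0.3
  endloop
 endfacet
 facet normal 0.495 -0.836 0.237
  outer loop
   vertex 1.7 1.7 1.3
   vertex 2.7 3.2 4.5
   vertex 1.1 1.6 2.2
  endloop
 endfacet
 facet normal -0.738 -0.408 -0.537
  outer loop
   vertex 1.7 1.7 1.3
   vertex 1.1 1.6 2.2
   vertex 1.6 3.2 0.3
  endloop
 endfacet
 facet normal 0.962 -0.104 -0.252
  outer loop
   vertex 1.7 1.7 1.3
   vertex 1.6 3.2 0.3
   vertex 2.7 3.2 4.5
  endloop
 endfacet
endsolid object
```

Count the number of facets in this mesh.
6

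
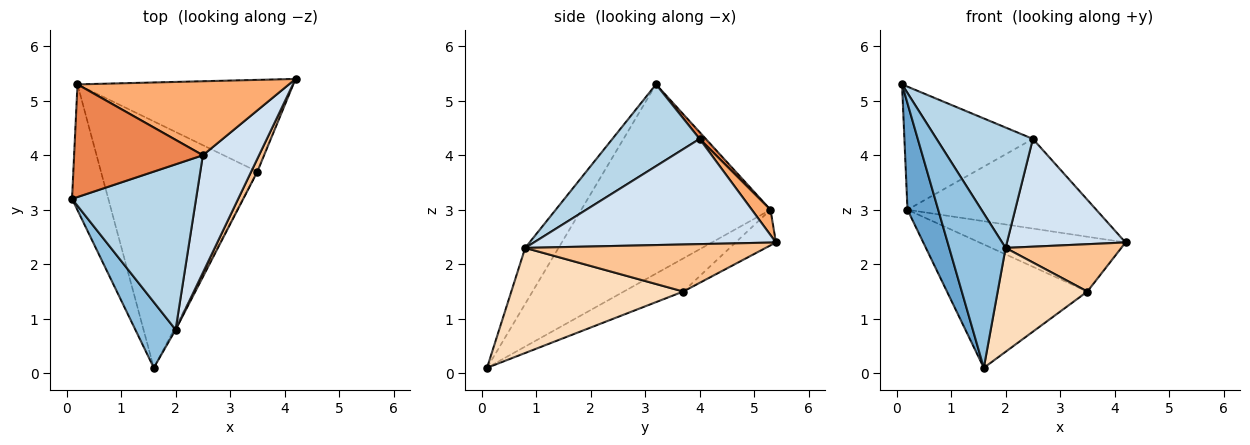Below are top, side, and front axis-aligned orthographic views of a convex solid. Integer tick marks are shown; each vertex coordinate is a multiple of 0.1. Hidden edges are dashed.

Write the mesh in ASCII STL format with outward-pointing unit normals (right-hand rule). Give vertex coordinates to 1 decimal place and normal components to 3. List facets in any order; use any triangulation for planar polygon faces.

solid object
 facet normal -0.970 -0.157 -0.186
  outer loop
   vertex 0.2 5.3 3.0
   vertex 1.6 0.1 0.1
   vertex 0.1 3.2 5.3
  endloop
 endfacet
 facet normal -0.478 -0.808 0.344
  outer loop
   vertex 2.0 0.8 2.3
   vertex 0.1 3.2 5.3
   vertex 1.6 0.1 0.1
  endloop
 endfacet
 facet normal 0.470 -0.519 0.713
  outer loop
   vertex 2.5 4.0 4.3
   vertex 0.1 3.2 5.3
   vertex 2.0 0.8 2.3
  endloop
 endfacet
 facet normal 0.810 -0.397 0.432
  outer loop
   vertex 2.5 4.0 4.3
   vertex 2.0 0.8 2.3
   vertex 4.2 5.4 2.4
  endloop
 endfacet
 facet normal 0.035 0.737 0.675
  outer loop
   vertex 2.5 4.0 4.3
   vertex 0.2 5.3 3.0
   vertex 0.1 3.2 5.3
  endloop
 endfacet
 facet normal 0.076 0.769 0.635
  outer loop
   vertex 2.5 4.0 4.3
   vertex 4.2 5.4 2.4
   vertex 0.2 5.3 3.0
  endloop
 endfacet
 facet normal 0.895 -0.431 0.117
  outer loop
   vertex 3.5 3.7 1.5
   vertex 4.2 5.4 2.4
   vertex 2.0 0.8 2.3
  endloop
 endfacet
 facet normal 0.887 -0.462 -0.014
  outer loop
   vertex 3.5 3.7 1.5
   vertex 2.0 0.8 2.3
   vertex 1.6 0.1 0.1
  endloop
 endfacet
 facet normal -0.140 0.508 -0.850
  outer loop
   vertex 3.5 3.7 1.5
   vertex 0.2 5.3 3.0
   vertex 4.2 5.4 2.4
  endloop
 endfacet
 facet normal -0.186 0.440 -0.879
  outer loop
   vertex 3.5 3.7 1.5
   vertex 1.6 0.1 0.1
   vertex 0.2 5.3 3.0
  endloop
 endfacet
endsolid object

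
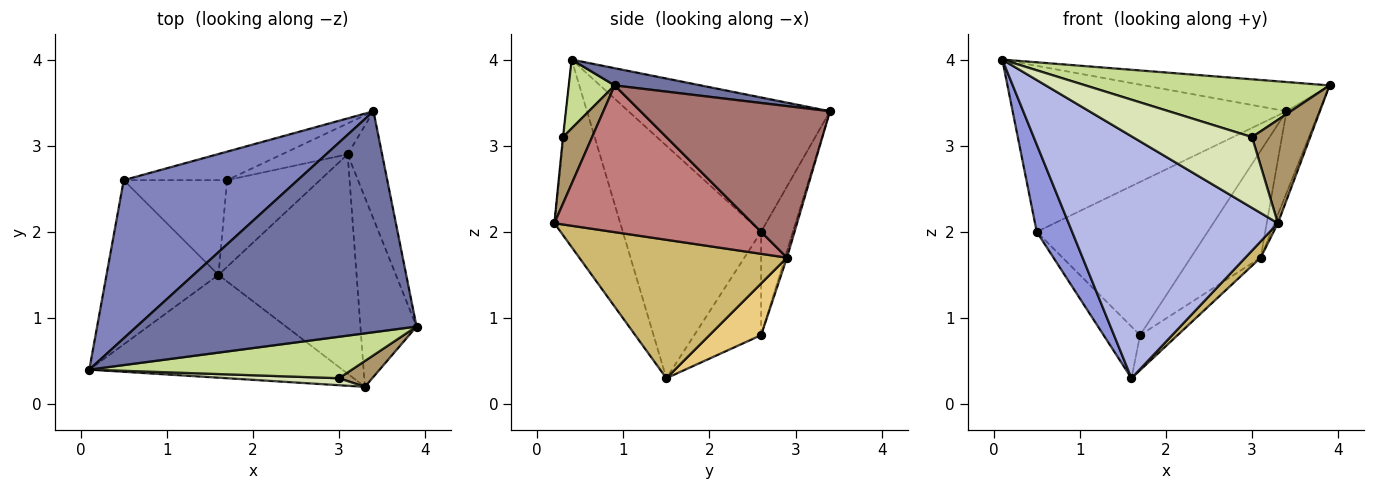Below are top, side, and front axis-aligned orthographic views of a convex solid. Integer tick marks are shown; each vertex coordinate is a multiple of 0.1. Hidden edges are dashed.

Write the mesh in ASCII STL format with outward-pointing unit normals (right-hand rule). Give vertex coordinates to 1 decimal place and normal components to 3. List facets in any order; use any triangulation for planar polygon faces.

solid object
 facet normal 0.061 0.131 0.990
  outer loop
   vertex 3.4 3.4 3.4
   vertex 0.1 0.4 4.0
   vertex 3.9 0.9 3.7
  endloop
 endfacet
 facet normal -0.470 0.639 0.609
  outer loop
   vertex 0.5 2.6 2.0
   vertex 0.1 0.4 4.0
   vertex 3.4 3.4 3.4
  endloop
 endfacet
 facet normal -0.878 -0.225 -0.423
  outer loop
   vertex 0.5 2.6 2.0
   vertex 1.6 1.5 0.3
   vertex 0.1 0.4 4.0
  endloop
 endfacet
 facet normal -0.278 -0.884 -0.376
  outer loop
   vertex 3.3 0.2 2.1
   vertex 0.1 0.4 4.0
   vertex 1.6 1.5 0.3
  endloop
 endfacet
 facet normal -0.180 0.967 -0.180
  outer loop
   vertex 1.7 2.6 0.8
   vertex 0.5 2.6 2.0
   vertex 3.4 3.4 3.4
  endloop
 endfacet
 facet normal -0.660 0.360 -0.660
  outer loop
   vertex 1.7 2.6 0.8
   vertex 1.6 1.5 0.3
   vertex 0.5 2.6 2.0
  endloop
 endfacet
 facet normal 0.151 -0.803 0.576
  outer loop
   vertex 3.0 0.3 3.1
   vertex 3.9 0.9 3.7
   vertex 0.1 0.4 4.0
  endloop
 endfacet
 facet normal -0.004 -0.995 0.098
  outer loop
   vertex 3.0 0.3 3.1
   vertex 0.1 0.4 4.0
   vertex 3.3 0.2 2.1
  endloop
 endfacet
 facet normal 0.436 -0.873 0.218
  outer loop
   vertex 3.0 0.3 3.1
   vertex 3.3 0.2 2.1
   vertex 3.9 0.9 3.7
  endloop
 endfacet
 facet normal 0.707 -0.052 -0.705
  outer loop
   vertex 3.1 2.9 1.7
   vertex 3.3 0.2 2.1
   vertex 1.6 1.5 0.3
  endloop
 endfacet
 facet normal 0.458 0.333 -0.824
  outer loop
   vertex 3.1 2.9 1.7
   vertex 1.6 1.5 0.3
   vertex 1.7 2.6 0.8
  endloop
 endfacet
 facet normal -0.027 0.960 -0.278
  outer loop
   vertex 3.1 2.9 1.7
   vertex 1.7 2.6 0.8
   vertex 3.4 3.4 3.4
  endloop
 endfacet
 facet normal 0.962 0.166 -0.219
  outer loop
   vertex 3.1 2.9 1.7
   vertex 3.4 3.4 3.4
   vertex 3.9 0.9 3.7
  endloop
 endfacet
 facet normal 0.934 0.016 -0.357
  outer loop
   vertex 3.1 2.9 1.7
   vertex 3.9 0.9 3.7
   vertex 3.3 0.2 2.1
  endloop
 endfacet
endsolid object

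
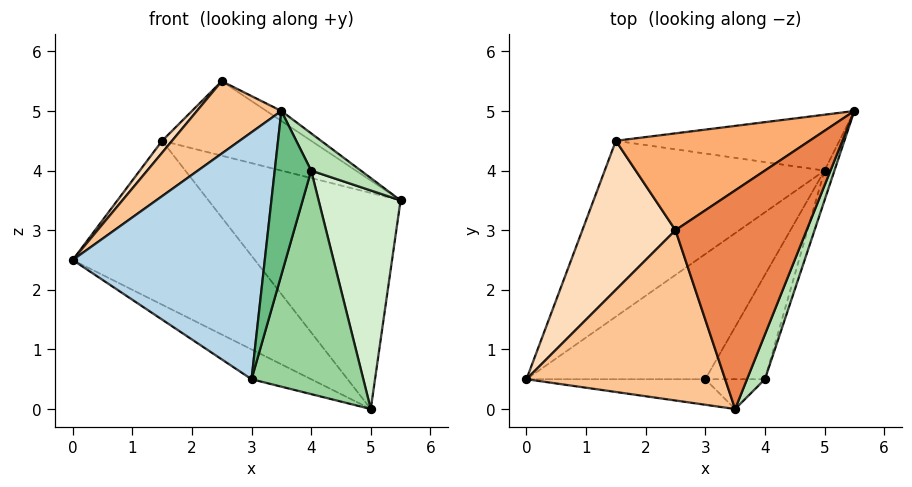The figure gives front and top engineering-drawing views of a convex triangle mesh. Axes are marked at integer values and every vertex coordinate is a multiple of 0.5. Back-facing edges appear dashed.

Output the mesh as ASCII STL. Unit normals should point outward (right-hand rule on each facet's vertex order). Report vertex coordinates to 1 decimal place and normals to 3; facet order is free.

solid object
 facet normal -0.645 0.521 -0.559
  outer loop
   vertex 1.5 4.5 4.5
   vertex 5.0 4.0 0.0
   vertex 0.0 0.5 2.5
  endloop
 endfacet
 facet normal -0.181 0.952 -0.246
  outer loop
   vertex 1.5 4.5 4.5
   vertex 5.5 5.0 3.5
   vertex 5.0 4.0 0.0
  endloop
 endfacet
 facet normal -0.068 -0.992 -0.103
  outer loop
   vertex 3.0 0.5 0.5
   vertex 3.5 0.0 5.0
   vertex 0.0 0.5 2.5
  endloop
 endfacet
 facet normal -0.544 0.194 -0.816
  outer loop
   vertex 3.0 0.5 0.5
   vertex 0.0 0.5 2.5
   vertex 5.0 4.0 0.0
  endloop
 endfacet
 facet normal 0.536 0.038 0.843
  outer loop
   vertex 2.5 3.0 5.5
   vertex 3.5 0.0 5.0
   vertex 5.5 5.0 3.5
  endloop
 endfacet
 facet normal 0.121 0.605 0.787
  outer loop
   vertex 2.5 3.0 5.5
   vertex 5.5 5.0 3.5
   vertex 1.5 4.5 4.5
  endloop
 endfacet
 facet normal -0.581 -0.318 0.749
  outer loop
   vertex 2.5 3.0 5.5
   vertex 0.0 0.5 2.5
   vertex 3.5 0.0 5.0
  endloop
 endfacet
 facet normal -0.745 -0.053 0.665
  outer loop
   vertex 2.5 3.0 5.5
   vertex 1.5 4.5 4.5
   vertex 0.0 0.5 2.5
  endloop
 endfacet
 facet normal 0.531 -0.834 -0.152
  outer loop
   vertex 4.0 0.5 4.0
   vertex 3.5 0.0 5.0
   vertex 3.0 0.5 0.5
  endloop
 endfacet
 facet normal 0.829 -0.507 -0.237
  outer loop
   vertex 4.0 0.5 4.0
   vertex 3.0 0.5 0.5
   vertex 5.0 4.0 0.0
  endloop
 endfacet
 facet normal 0.909 -0.267 0.321
  outer loop
   vertex 4.0 0.5 4.0
   vertex 5.5 5.0 3.5
   vertex 3.5 0.0 5.0
  endloop
 endfacet
 facet normal 0.946 -0.320 -0.044
  outer loop
   vertex 4.0 0.5 4.0
   vertex 5.0 4.0 0.0
   vertex 5.5 5.0 3.5
  endloop
 endfacet
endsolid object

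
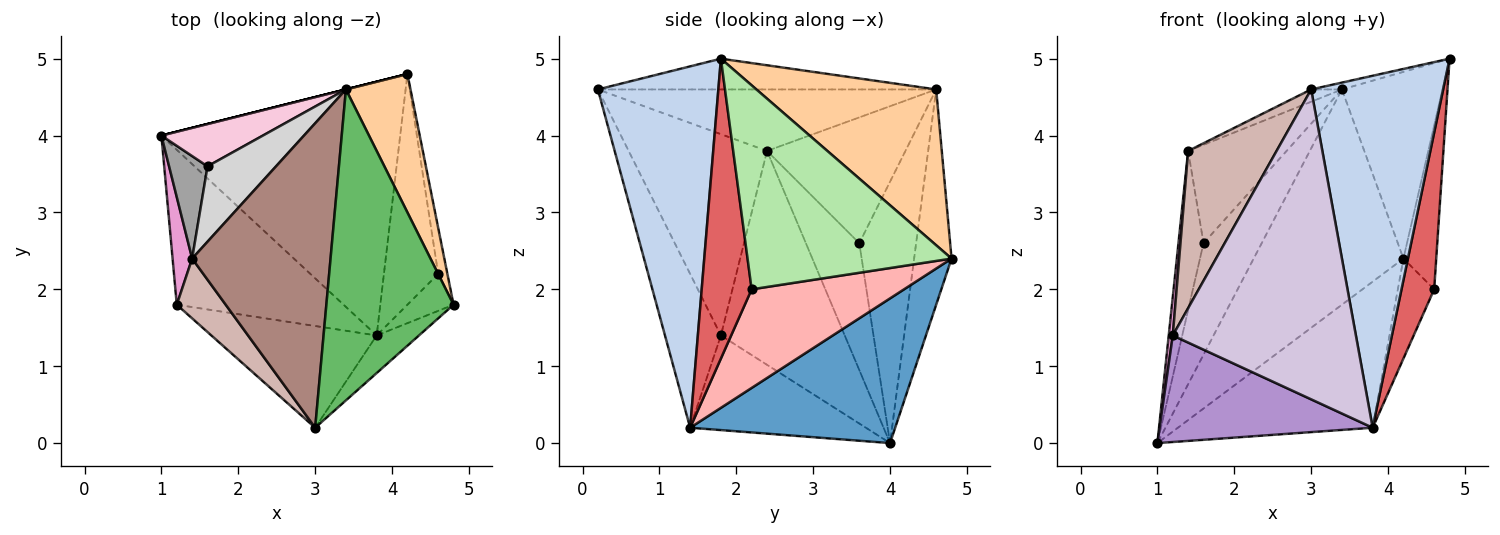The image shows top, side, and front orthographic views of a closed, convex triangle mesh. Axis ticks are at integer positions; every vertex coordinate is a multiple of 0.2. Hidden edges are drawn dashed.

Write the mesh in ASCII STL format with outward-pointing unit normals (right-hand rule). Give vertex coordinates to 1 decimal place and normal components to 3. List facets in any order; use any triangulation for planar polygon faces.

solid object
 facet normal 0.465 0.442 -0.767
  outer loop
   vertex 3.8 1.4 0.2
   vertex 1.0 4.0 0.0
   vertex 4.2 4.8 2.4
  endloop
 endfacet
 facet normal 0.672 -0.736 -0.079
  outer loop
   vertex 3.8 1.4 0.2
   vertex 4.8 1.8 5.0
   vertex 3.0 0.2 4.6
  endloop
 endfacet
 facet normal -0.243 0.970 0.000
  outer loop
   vertex 3.4 4.6 4.6
   vertex 4.2 4.8 2.4
   vertex 1.0 4.0 0.0
  endloop
 endfacet
 facet normal 0.821 0.459 0.340
  outer loop
   vertex 3.4 4.6 4.6
   vertex 4.8 1.8 5.0
   vertex 4.2 4.8 2.4
  endloop
 endfacet
 facet normal -0.235 0.021 0.972
  outer loop
   vertex 3.4 4.6 4.6
   vertex 3.0 0.2 4.6
   vertex 4.8 1.8 5.0
  endloop
 endfacet
 facet normal 0.986 0.159 -0.045
  outer loop
   vertex 4.6 2.2 2.0
   vertex 4.2 4.8 2.4
   vertex 4.8 1.8 5.0
  endloop
 endfacet
 facet normal 0.830 -0.543 -0.128
  outer loop
   vertex 4.6 2.2 2.0
   vertex 4.8 1.8 5.0
   vertex 3.8 1.4 0.2
  endloop
 endfacet
 facet normal 0.858 0.205 -0.472
  outer loop
   vertex 4.6 2.2 2.0
   vertex 3.8 1.4 0.2
   vertex 4.2 4.8 2.4
  endloop
 endfacet
 facet normal -0.423 -0.513 -0.746
  outer loop
   vertex 1.2 1.8 1.4
   vertex 1.0 4.0 0.0
   vertex 3.8 1.4 0.2
  endloop
 endfacet
 facet normal -0.279 -0.912 -0.300
  outer loop
   vertex 1.2 1.8 1.4
   vertex 3.8 1.4 0.2
   vertex 3.0 0.2 4.6
  endloop
 endfacet
 facet normal -0.406 0.037 0.913
  outer loop
   vertex 1.4 2.4 3.8
   vertex 3.0 0.2 4.6
   vertex 3.4 4.6 4.6
  endloop
 endfacet
 facet normal -0.826 -0.527 0.201
  outer loop
   vertex 1.4 2.4 3.8
   vertex 1.2 1.8 1.4
   vertex 3.0 0.2 4.6
  endloop
 endfacet
 facet normal -0.995 -0.033 0.091
  outer loop
   vertex 1.4 2.4 3.8
   vertex 1.0 4.0 0.0
   vertex 1.2 1.8 1.4
  endloop
 endfacet
 facet normal -0.674 0.690 0.262
  outer loop
   vertex 1.6 3.6 2.6
   vertex 3.4 4.6 4.6
   vertex 1.0 4.0 0.0
  endloop
 endfacet
 facet normal -0.873 0.410 0.265
  outer loop
   vertex 1.6 3.6 2.6
   vertex 1.0 4.0 0.0
   vertex 1.4 2.4 3.8
  endloop
 endfacet
 facet normal -0.745 0.530 0.406
  outer loop
   vertex 1.6 3.6 2.6
   vertex 1.4 2.4 3.8
   vertex 3.4 4.6 4.6
  endloop
 endfacet
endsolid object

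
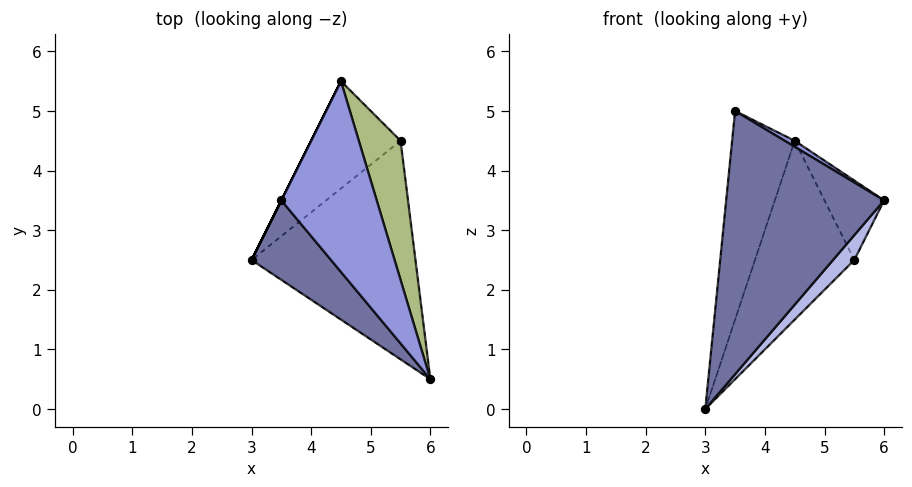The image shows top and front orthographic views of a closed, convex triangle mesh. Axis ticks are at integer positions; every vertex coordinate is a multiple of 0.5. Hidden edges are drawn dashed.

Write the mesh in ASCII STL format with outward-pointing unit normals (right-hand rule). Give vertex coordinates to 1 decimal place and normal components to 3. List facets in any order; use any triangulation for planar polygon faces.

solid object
 facet normal -0.698 -0.685 0.207
  outer loop
   vertex 3.5 3.5 5.0
   vertex 3.0 2.5 0.0
   vertex 6.0 0.5 3.5
  endloop
 endfacet
 facet normal -0.894 0.447 0.000
  outer loop
   vertex 3.5 3.5 5.0
   vertex 4.5 5.5 4.5
   vertex 3.0 2.5 0.0
  endloop
 endfacet
 facet normal 0.490 -0.027 0.871
  outer loop
   vertex 3.5 3.5 5.0
   vertex 6.0 0.5 3.5
   vertex 4.5 5.5 4.5
  endloop
 endfacet
 facet normal 0.735 -0.077 -0.674
  outer loop
   vertex 5.5 4.5 2.5
   vertex 6.0 0.5 3.5
   vertex 3.0 2.5 0.0
  endloop
 endfacet
 facet normal -0.169 0.845 -0.507
  outer loop
   vertex 5.5 4.5 2.5
   vertex 3.0 2.5 0.0
   vertex 4.5 5.5 4.5
  endloop
 endfacet
 facet normal 0.913 0.203 0.355
  outer loop
   vertex 5.5 4.5 2.5
   vertex 4.5 5.5 4.5
   vertex 6.0 0.5 3.5
  endloop
 endfacet
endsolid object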